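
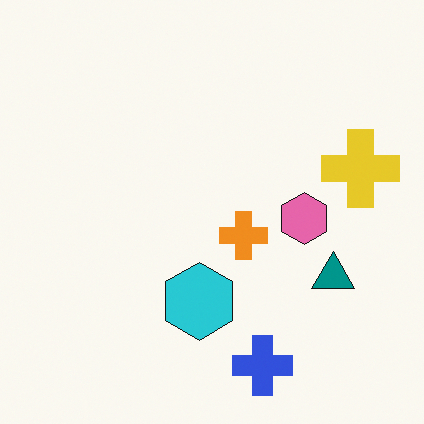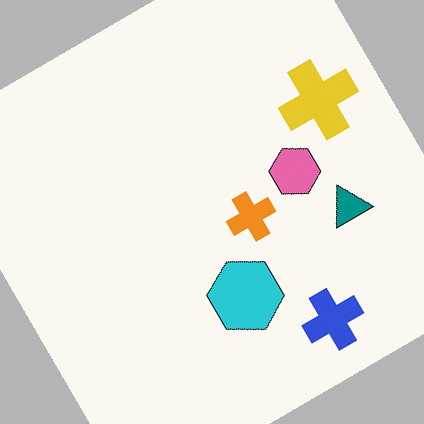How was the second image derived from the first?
It was rotated counter-clockwise by a large amount — several tens of degrees.

Every shape is tilted by the same angle and the image corners show triangular fill wedges — a whole-image rotation by a non-right angle.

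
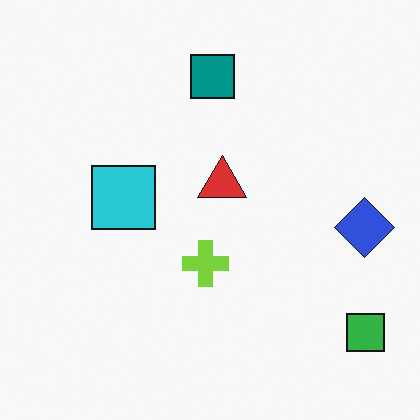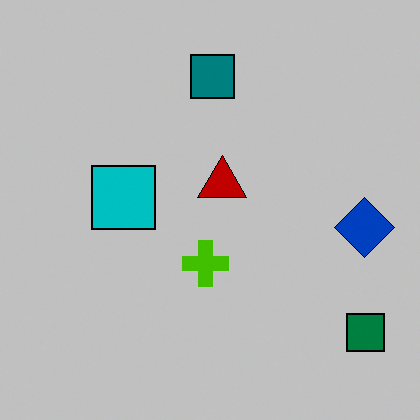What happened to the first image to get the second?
The image was heavily posterized to just a handful of flat colors.

Each flat color has snapped to a coarser quantized level — most visibly, the near-white background has dropped to a flat grey.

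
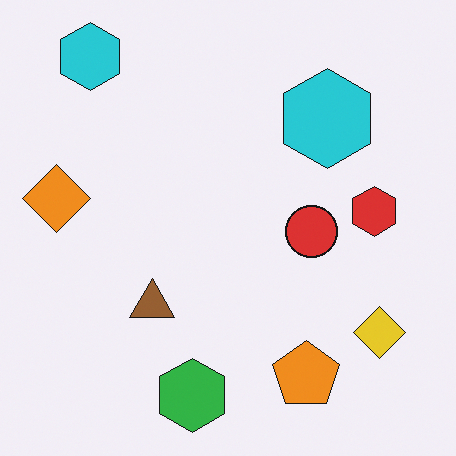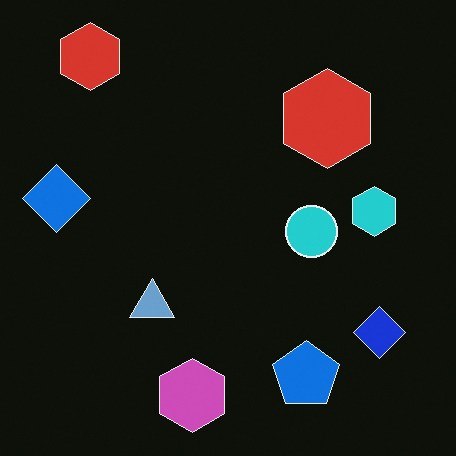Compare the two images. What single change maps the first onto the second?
Color-inverted (negative).

The light background has become dark and every shape's color is its complement — a photographic negative.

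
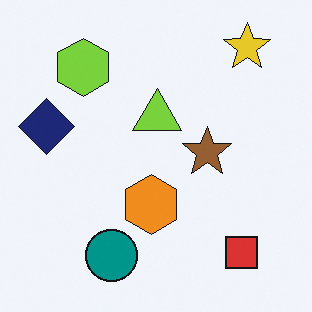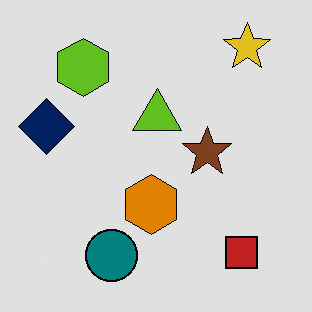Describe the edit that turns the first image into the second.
Moderately posterized.

Each flat color has snapped to a coarser quantized level — most visibly, the near-white background has dropped to a flat grey.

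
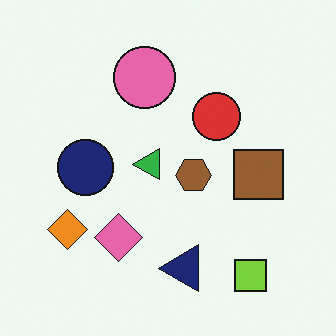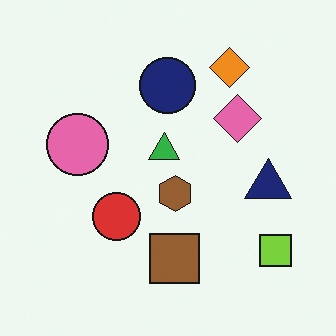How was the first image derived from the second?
The image was transposed (reflected across the top-left ↔ bottom-right diagonal).

Shapes have swapped their row and column positions — what was in the top-right is now in the bottom-left — a diagonal reflection.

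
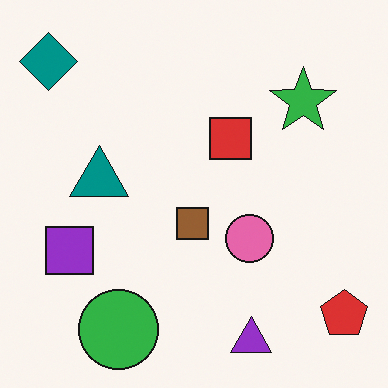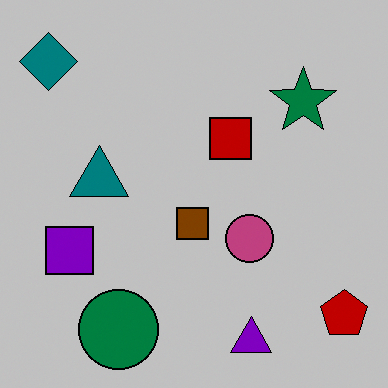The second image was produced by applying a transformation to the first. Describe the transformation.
It was heavily posterized to just a handful of flat colors.

Each flat color has snapped to a coarser quantized level — most visibly, the near-white background has dropped to a flat grey.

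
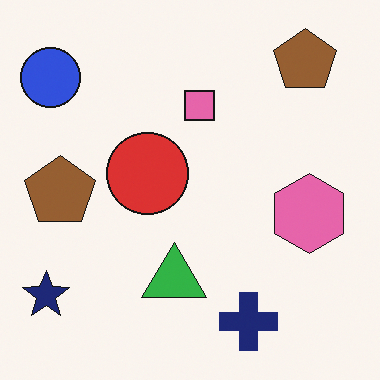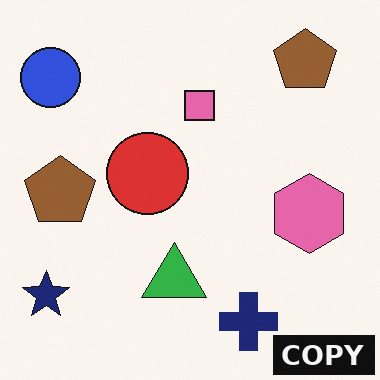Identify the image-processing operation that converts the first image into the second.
It was watermarked with the text "COPY" in the lower-right corner.

A dark label reading "COPY" appears in the lower-right corner.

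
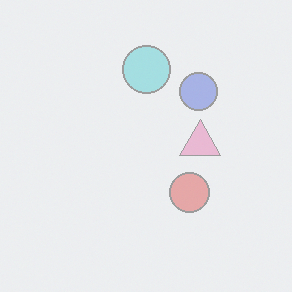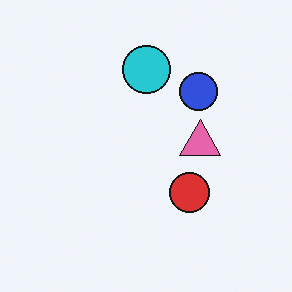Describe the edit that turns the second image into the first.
The image was given much lower contrast.

Tones are pushed toward mid-grey across the whole image — a global contrast change.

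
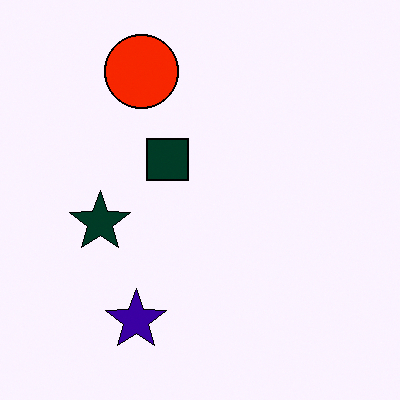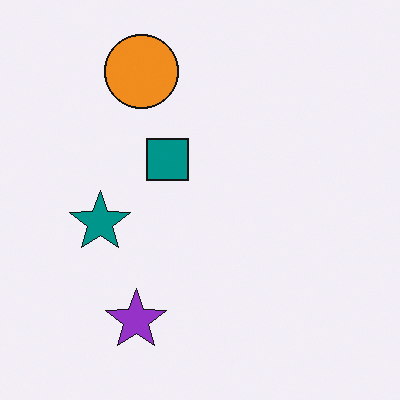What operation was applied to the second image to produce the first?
It was given much higher contrast.

Tones are pushed away from mid-grey across the whole image — a global contrast change.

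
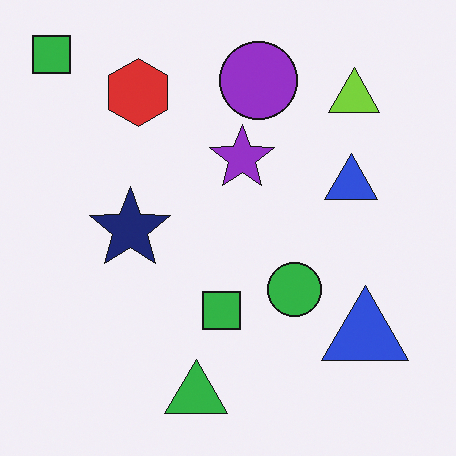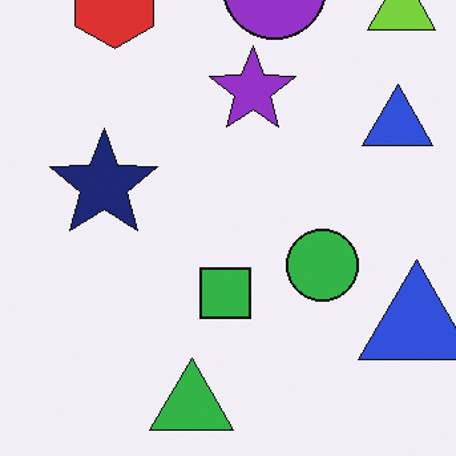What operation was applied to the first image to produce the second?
Cropped to a modestly smaller region and rescaled.

The visible shapes are larger and the field of view is narrower; shapes near the original edges may be partly or wholly outside the frame — a crop-and-rescale.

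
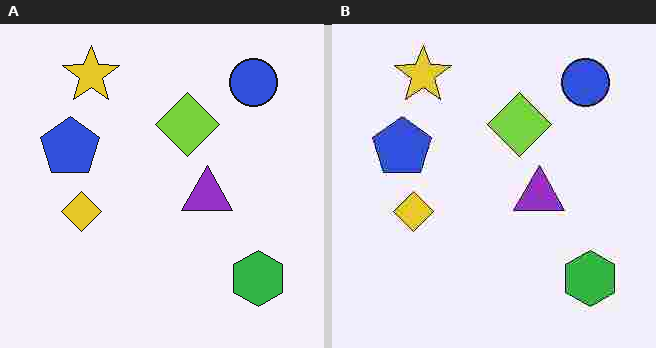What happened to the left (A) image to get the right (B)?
The right (B) image is the left (A) heavily JPEG-compressed with obvious blocking artifacts.

Blocky 8×8 compression artifacts appear around shape edges and the flat background shows ringing — characteristic JPEG degradation.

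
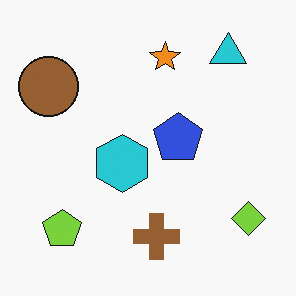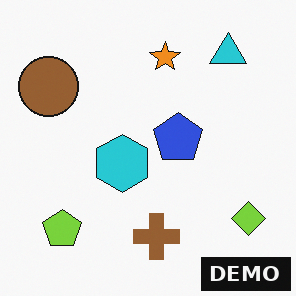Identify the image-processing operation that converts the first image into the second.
The transformation is: watermarked with the text "DEMO" in the lower-right corner.

A dark label reading "DEMO" appears in the lower-right corner.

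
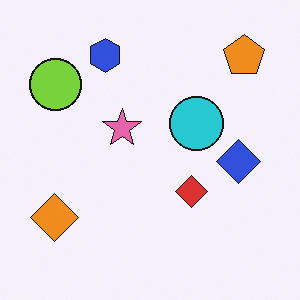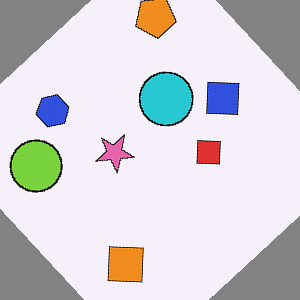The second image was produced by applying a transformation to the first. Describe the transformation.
This is the original image rotated counter-clockwise by a large amount — several tens of degrees.

Every shape is tilted by the same angle and the image corners show triangular fill wedges — a whole-image rotation by a non-right angle.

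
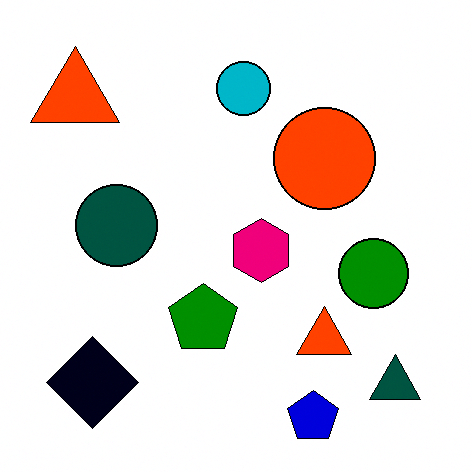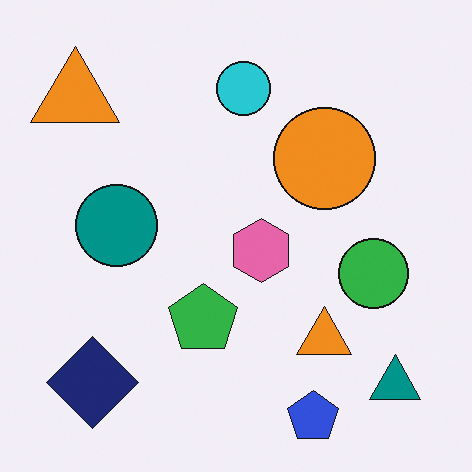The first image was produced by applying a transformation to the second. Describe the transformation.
Given much higher contrast.

Tones are pushed away from mid-grey across the whole image — a global contrast change.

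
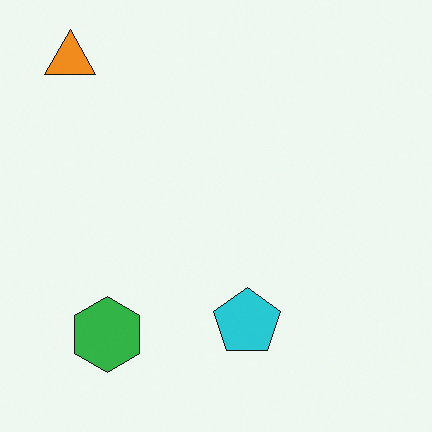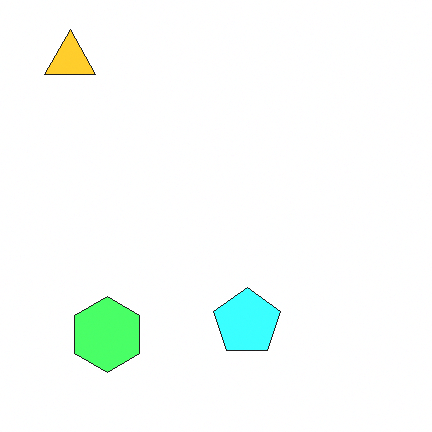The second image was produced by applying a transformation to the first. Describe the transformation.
Brightened a lot.

Every pixel — background and shapes alike — is uniformly brightened.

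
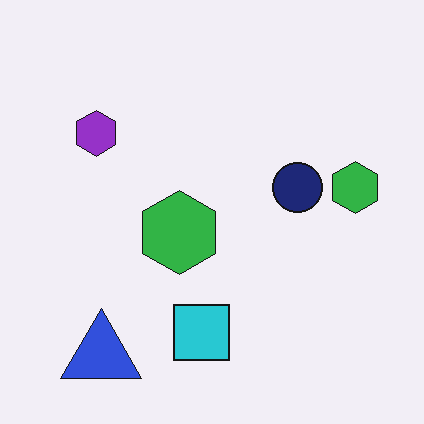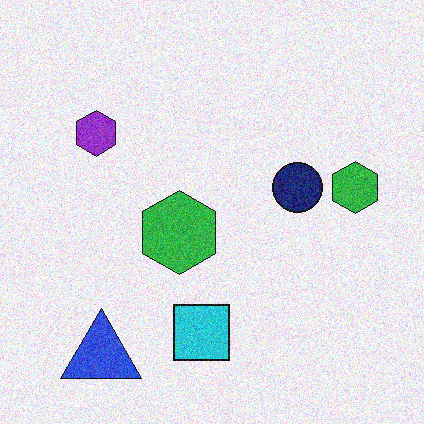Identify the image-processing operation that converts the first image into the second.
The image was degraded with moderate additive noise.

Random speckle covers the whole image, including the flat background.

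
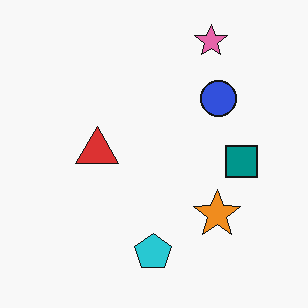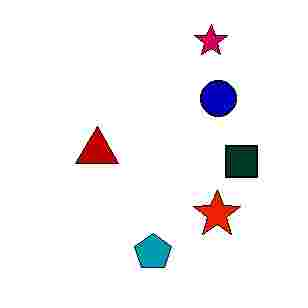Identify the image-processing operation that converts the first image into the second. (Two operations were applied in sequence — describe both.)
Boosted in contrast, then heavily JPEG-compressed with obvious blocking artifacts.

Tones are pushed away from mid-grey across the whole image — a global contrast change. Blocky 8×8 compression artifacts appear around shape edges and the flat background shows ringing — characteristic JPEG degradation.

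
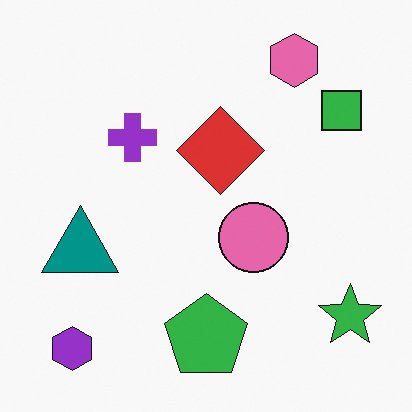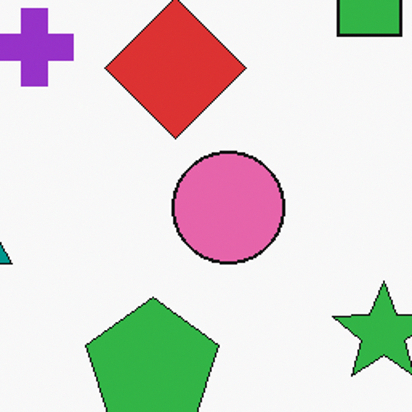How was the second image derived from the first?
This is the original image cropped to a modestly smaller region and rescaled.

The visible shapes are larger and the field of view is narrower; shapes near the original edges may be partly or wholly outside the frame — a crop-and-rescale.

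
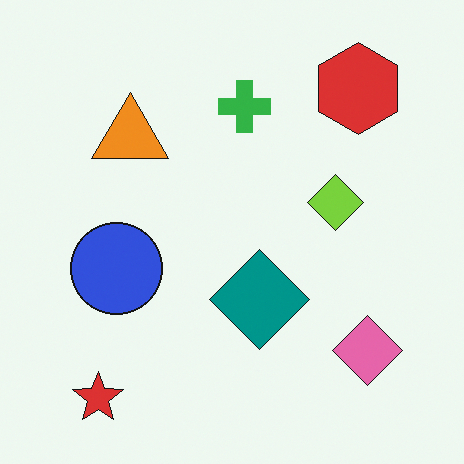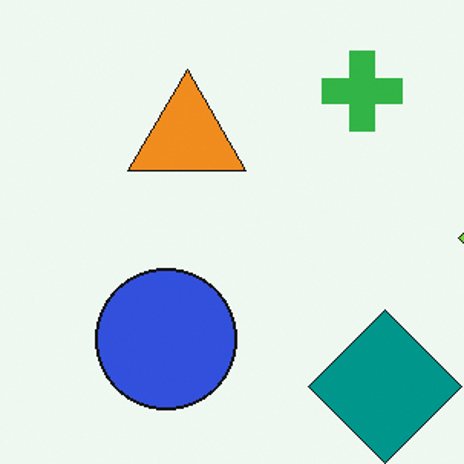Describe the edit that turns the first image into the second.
It was cropped slightly and scaled back up.

The visible shapes are larger and the field of view is narrower; shapes near the original edges may be partly or wholly outside the frame — a crop-and-rescale.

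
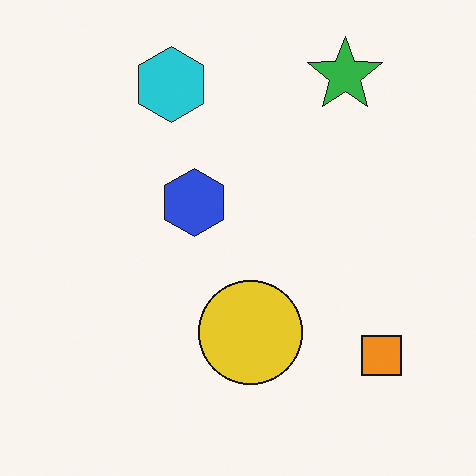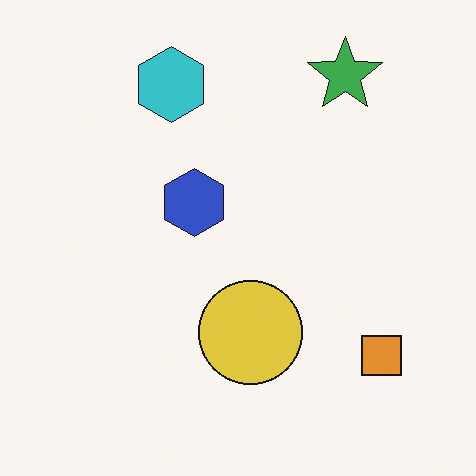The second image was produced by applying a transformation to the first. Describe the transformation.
The second image is the first slightly desaturated.

All colors are more muted and greyish — a global saturation change.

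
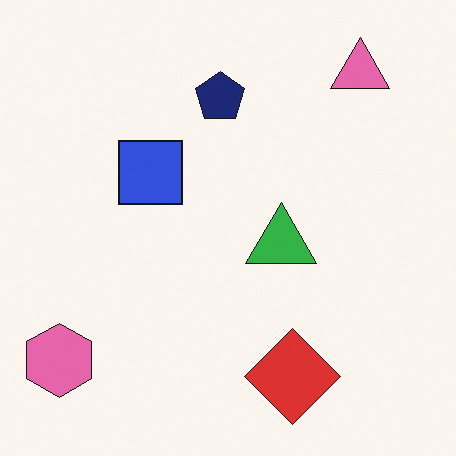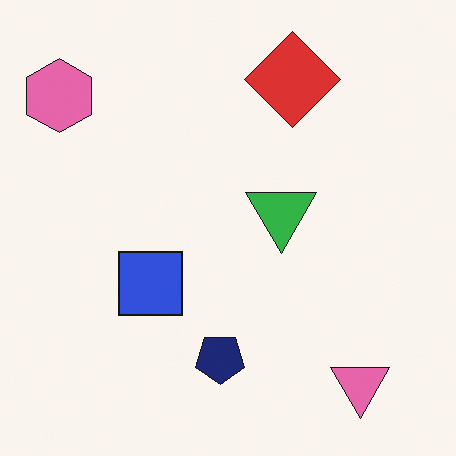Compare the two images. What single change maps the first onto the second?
The image was flipped vertically (top ↔ bottom).

The pink triangle is in the top-right of the first image and the bottom-right of the second — shapes on opposite sides of the horizontal midline have swapped in a mirror flip.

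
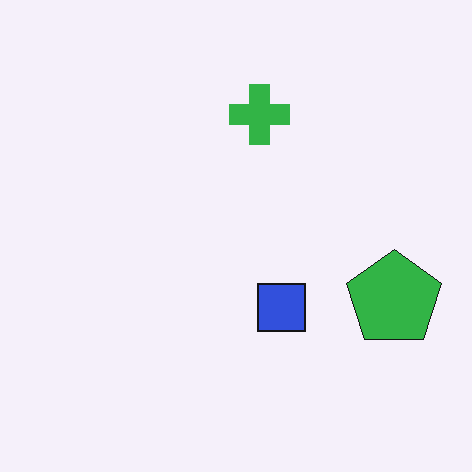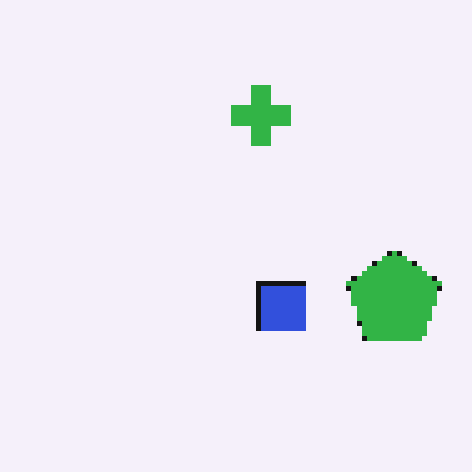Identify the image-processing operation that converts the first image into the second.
The second image is the first mildly pixelated.

Shapes are reduced to large square blocks; fine edges and outlines are lost — a downscale-then-upscale (mosaic) effect.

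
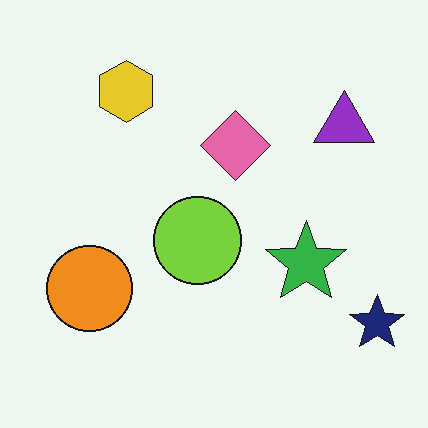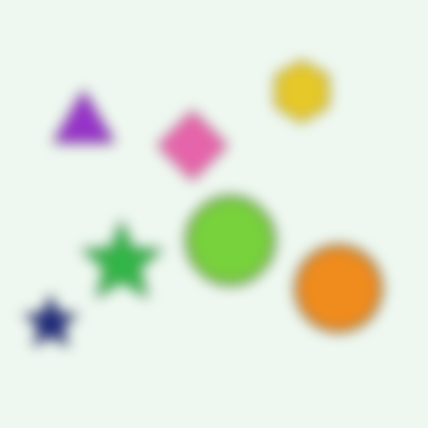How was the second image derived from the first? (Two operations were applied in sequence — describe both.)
The second image is the first strongly gaussian-blurred, then flipped horizontally (left ↔ right).

Shape edges and outlines are uniformly softened across the whole image. The navy star is in the bottom-right of the first image and the bottom-left of the second — shapes on opposite sides of the vertical midline have swapped in a mirror flip.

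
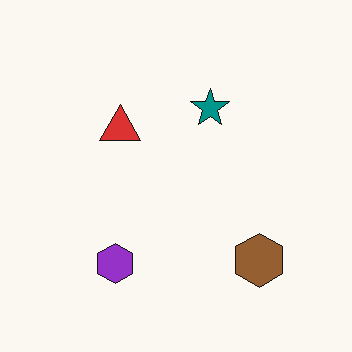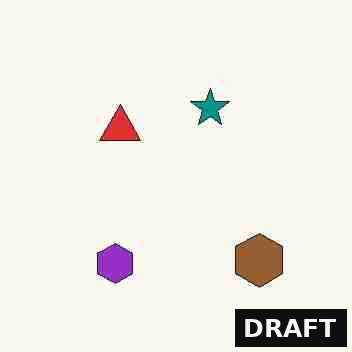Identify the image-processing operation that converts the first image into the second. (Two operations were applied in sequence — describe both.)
The transformation is: heavily JPEG-compressed with obvious blocking artifacts, then watermarked with the text "DRAFT" in the lower-right corner.

Blocky 8×8 compression artifacts appear around shape edges and the flat background shows ringing — characteristic JPEG degradation. A dark label reading "DRAFT" appears in the lower-right corner.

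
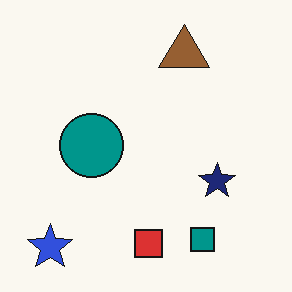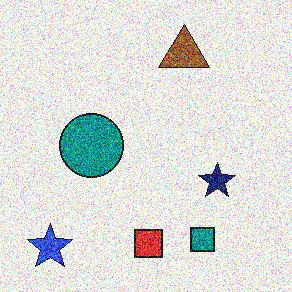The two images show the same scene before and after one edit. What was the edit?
The transformation is: degraded with heavy additive noise.

Random speckle covers the whole image, including the flat background.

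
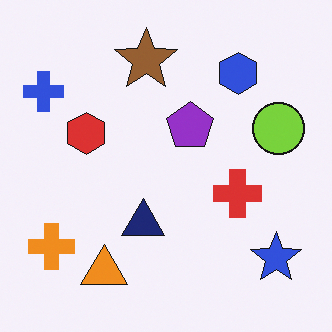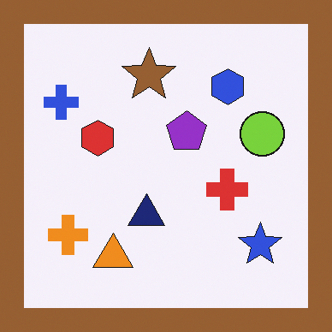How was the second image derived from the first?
The second image is the first framed with a brown border.

A solid brown frame runs around the edge of the second image, with the content slightly shrunk inside it.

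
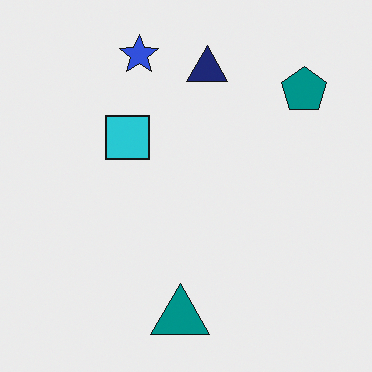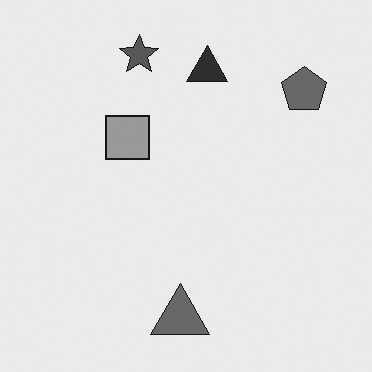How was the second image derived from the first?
The second image is the first converted to grayscale.

All color is removed — every shape is now a shade of grey.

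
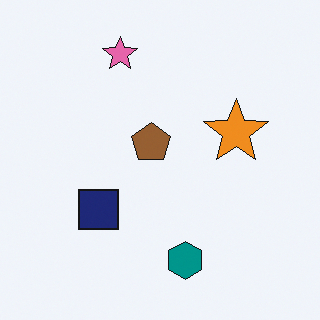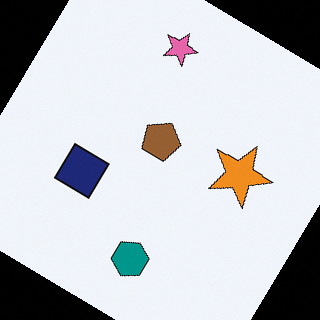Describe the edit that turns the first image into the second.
The image was rotated clockwise by a large amount — several tens of degrees.

Every shape is tilted by the same angle and the image corners show triangular fill wedges — a whole-image rotation by a non-right angle.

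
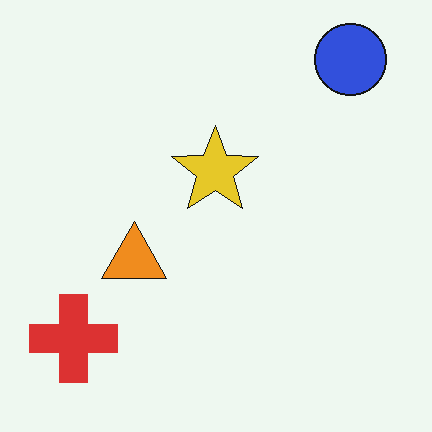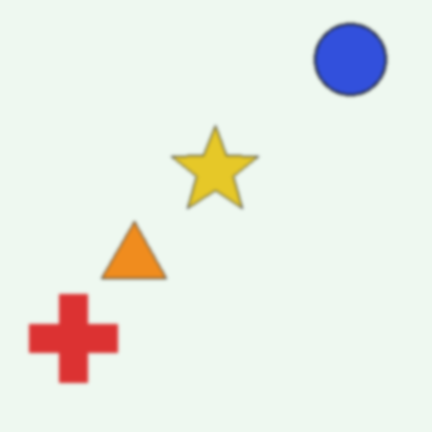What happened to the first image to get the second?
Slightly softened.

Shape edges and outlines are uniformly softened across the whole image.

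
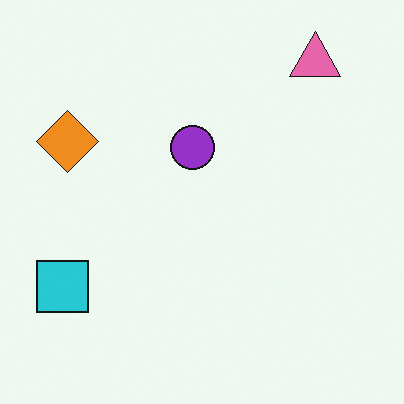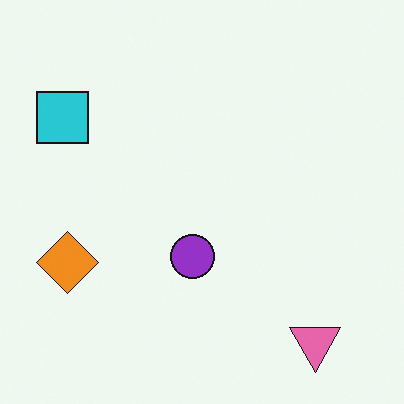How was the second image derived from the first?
It was flipped vertically (top ↔ bottom).

The pink triangle is in the top-right of the first image and the bottom-right of the second — shapes on opposite sides of the horizontal midline have swapped in a mirror flip.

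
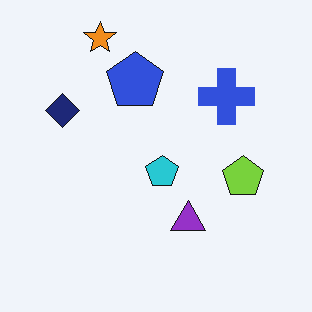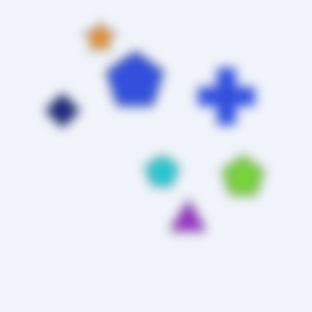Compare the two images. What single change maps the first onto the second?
The image was heavily blurred.

Shape edges and outlines are uniformly softened across the whole image.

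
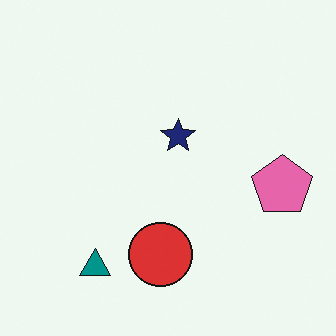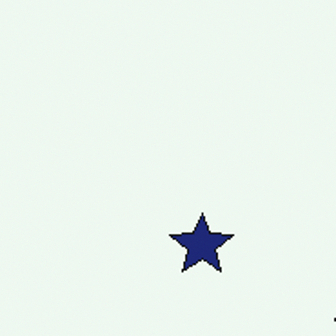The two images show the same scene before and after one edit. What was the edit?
Cropped tightly and scaled back up.

The visible shapes are larger and the field of view is narrower; shapes near the original edges may be partly or wholly outside the frame — a crop-and-rescale.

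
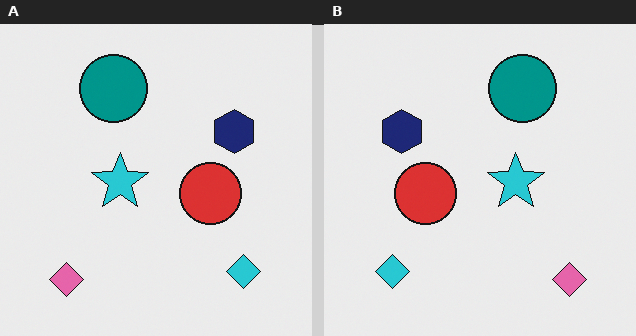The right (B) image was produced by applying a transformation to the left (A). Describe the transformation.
The transformation is: flipped horizontally (left ↔ right).

The pink diamond is in the bottom-left of the left (A) image and the bottom-right of the right (B) — shapes on opposite sides of the vertical midline have swapped in a mirror flip.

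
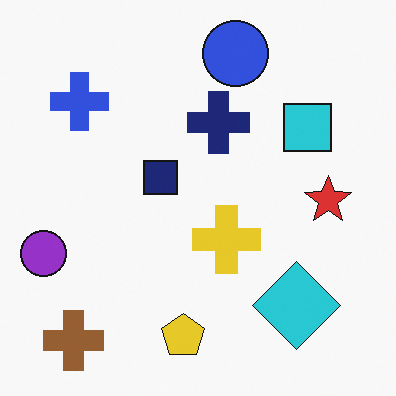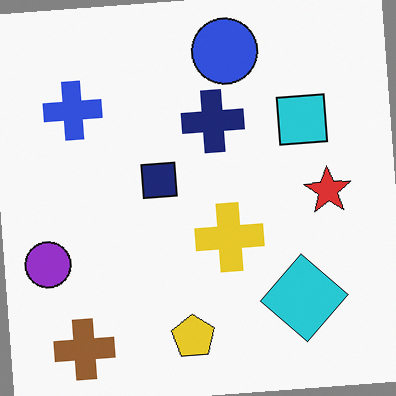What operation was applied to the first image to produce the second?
The second image is the first rotated counter-clockwise by a small amount.

Every shape is tilted by the same angle and the image corners show triangular fill wedges — a whole-image rotation by a non-right angle.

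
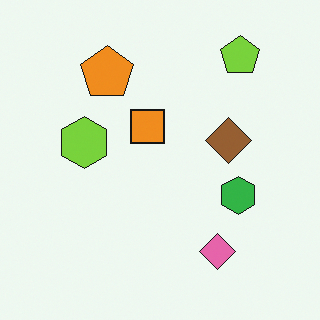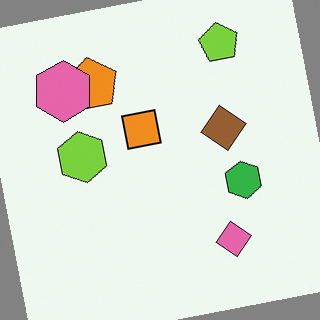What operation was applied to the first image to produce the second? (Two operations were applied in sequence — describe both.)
Rotated counter-clockwise by a small amount, then overlaid with an additional pink hexagon.

Every shape is tilted by the same angle and the image corners show triangular fill wedges — a whole-image rotation by a non-right angle. A pink hexagon appears in the second image that is absent from the first.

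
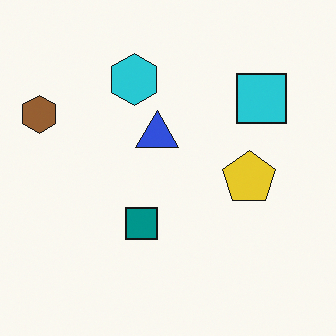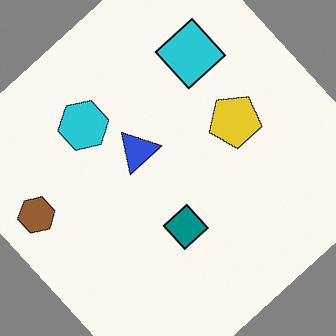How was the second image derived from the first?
The second image is the first rotated counter-clockwise by a large amount — several tens of degrees.

Every shape is tilted by the same angle and the image corners show triangular fill wedges — a whole-image rotation by a non-right angle.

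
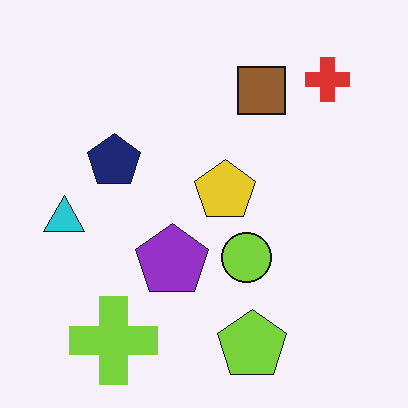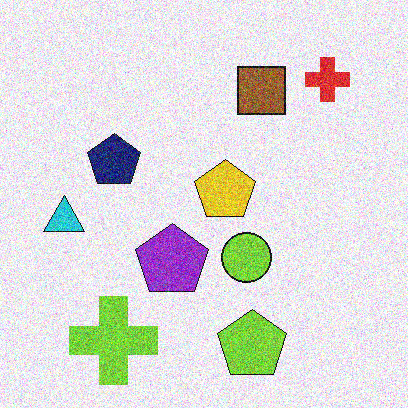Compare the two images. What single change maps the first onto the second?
This is the original image degraded with strong gaussian noise.

Random speckle covers the whole image, including the flat background.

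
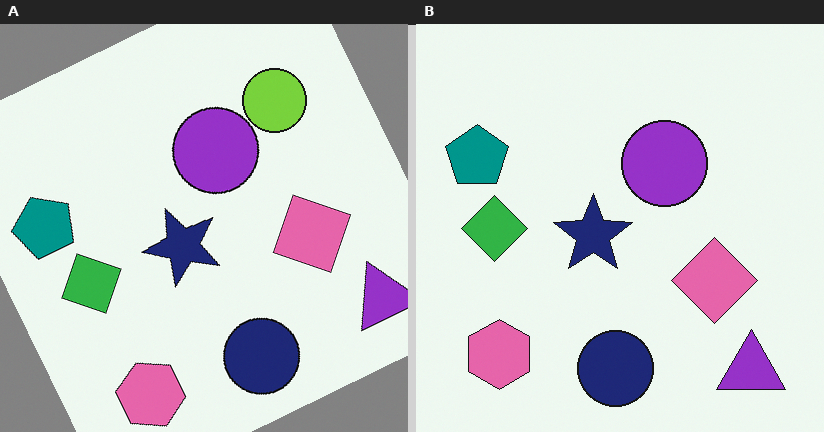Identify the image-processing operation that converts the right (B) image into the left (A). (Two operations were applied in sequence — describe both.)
The transformation is: rotated counter-clockwise by a moderate amount, then overlaid with an additional lime circle.

Every shape is tilted by the same angle and the image corners show triangular fill wedges — a whole-image rotation by a non-right angle. A lime circle appears in the left (A) image that is absent from the right (B).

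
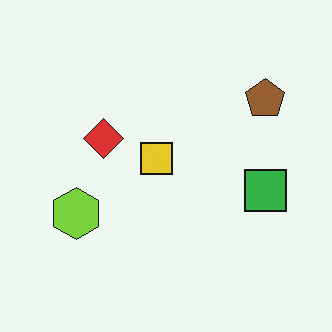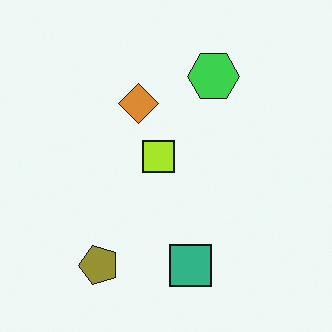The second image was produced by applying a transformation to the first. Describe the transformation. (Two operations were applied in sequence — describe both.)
The second image is the first transposed (reflected across the top-left ↔ bottom-right diagonal), then hue-shifted slightly.

Shapes have swapped their row and column positions — what was in the top-right is now in the bottom-left — a diagonal reflection. Every shape's color has rotated by the same amount around the hue wheel — a uniform hue shift.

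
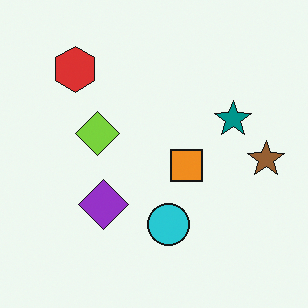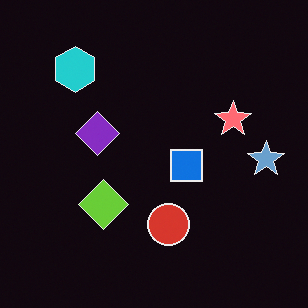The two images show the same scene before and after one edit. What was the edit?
The transformation is: color-inverted (negative).

The light background has become dark and every shape's color is its complement — a photographic negative.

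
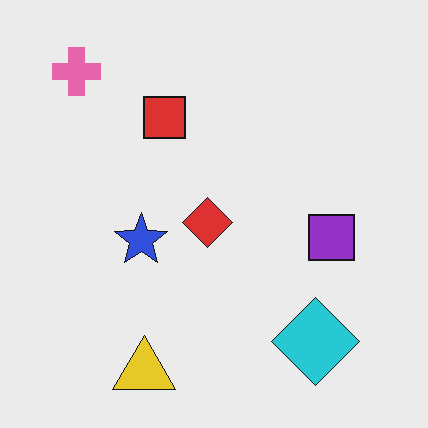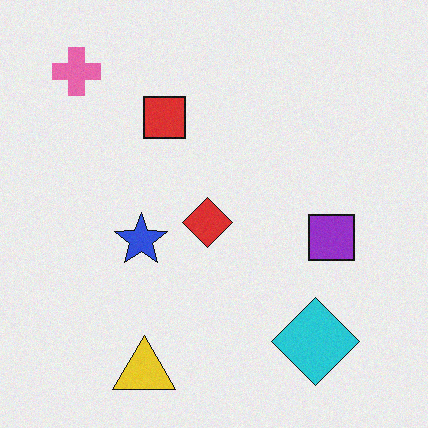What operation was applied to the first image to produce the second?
This is the original image degraded with light additive noise.

Random speckle covers the whole image, including the flat background.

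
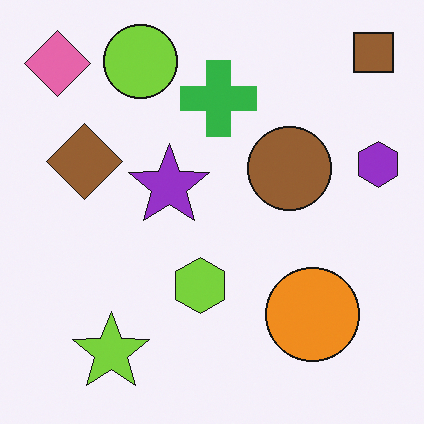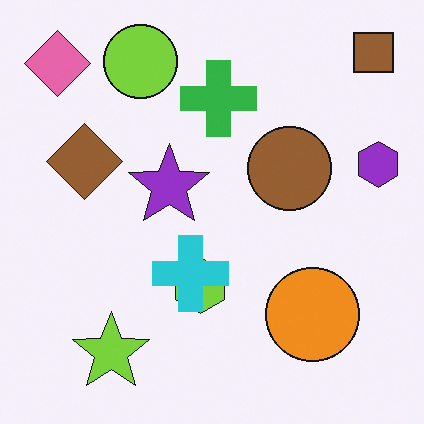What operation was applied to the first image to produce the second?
This is the original image overlaid with an additional cyan cross.

A cyan cross appears in the second image that is absent from the first.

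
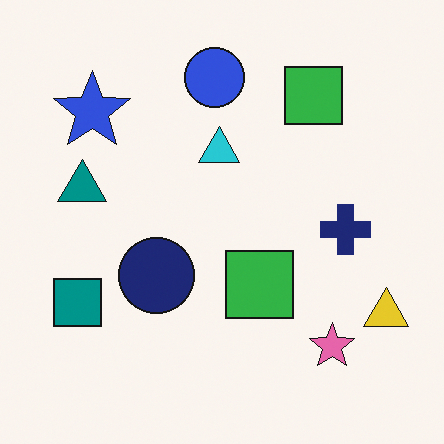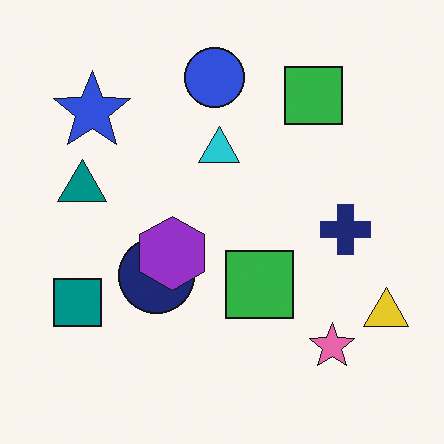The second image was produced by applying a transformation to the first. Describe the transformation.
The second image is the first overlaid with an additional purple hexagon.

A purple hexagon appears in the second image that is absent from the first.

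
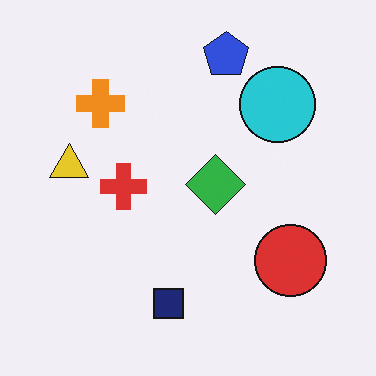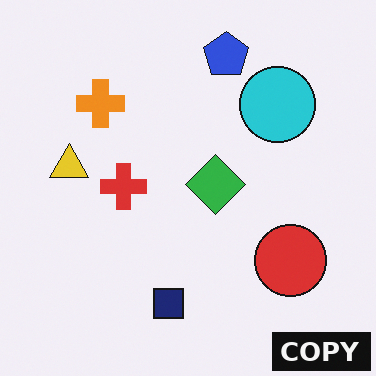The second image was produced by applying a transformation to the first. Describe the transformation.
The image was watermarked with the text "COPY" in the lower-right corner.

A dark label reading "COPY" appears in the lower-right corner.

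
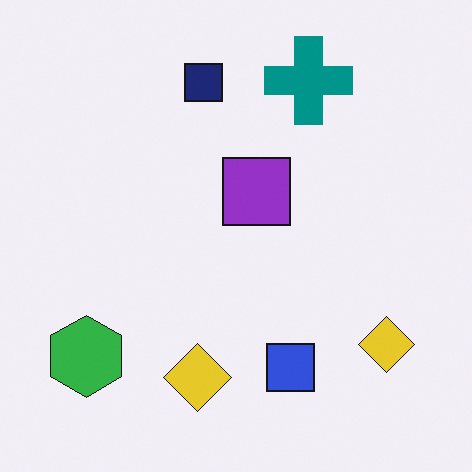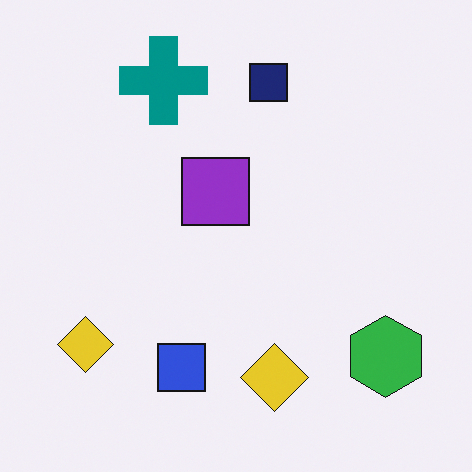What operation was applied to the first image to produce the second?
Flipped horizontally (left ↔ right).

The green hexagon is in the bottom-left of the first image and the bottom-right of the second — shapes on opposite sides of the vertical midline have swapped in a mirror flip.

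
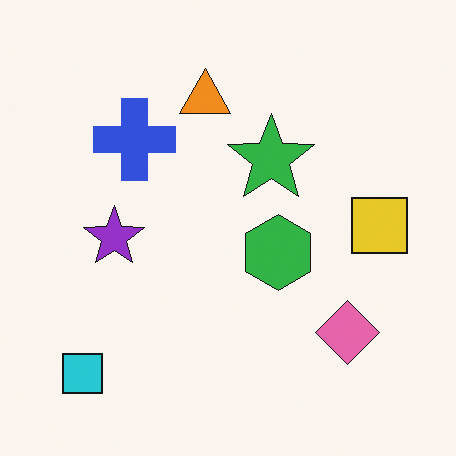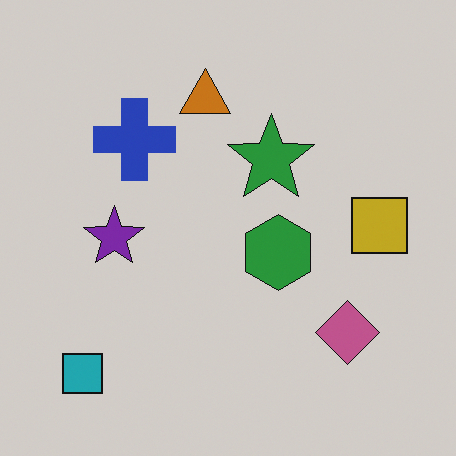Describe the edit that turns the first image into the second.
This is the original image slightly darkened.

Every pixel — background and shapes alike — is uniformly darkened.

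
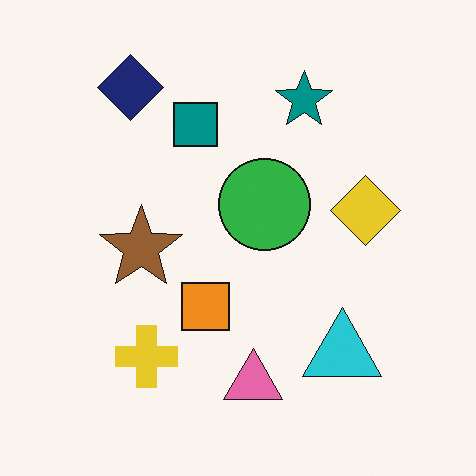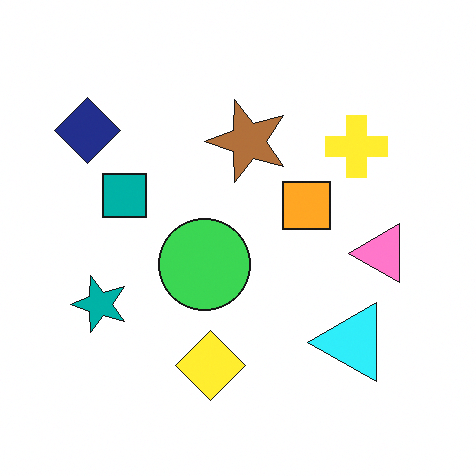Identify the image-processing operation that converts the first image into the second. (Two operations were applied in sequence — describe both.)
The transformation is: brightened a little, then transposed (reflected across the top-left ↔ bottom-right diagonal).

Every pixel — background and shapes alike — is uniformly brightened. Shapes have swapped their row and column positions — what was in the top-right is now in the bottom-left — a diagonal reflection.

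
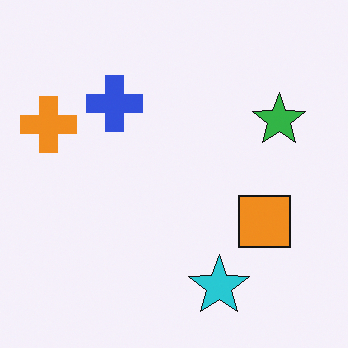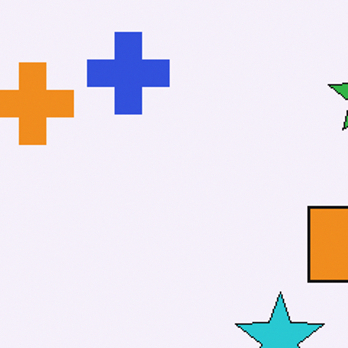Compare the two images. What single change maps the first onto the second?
The transformation is: cropped to a modestly smaller region and rescaled.

The visible shapes are larger and the field of view is narrower; shapes near the original edges may be partly or wholly outside the frame — a crop-and-rescale.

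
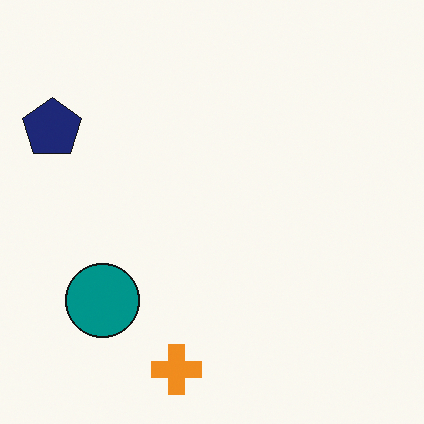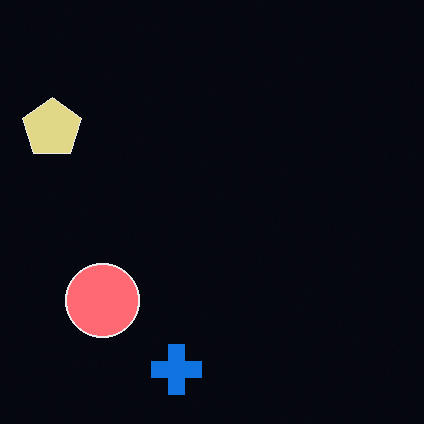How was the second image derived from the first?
The image was color-inverted (negative).

The light background has become dark and every shape's color is its complement — a photographic negative.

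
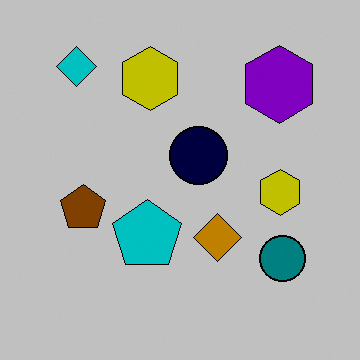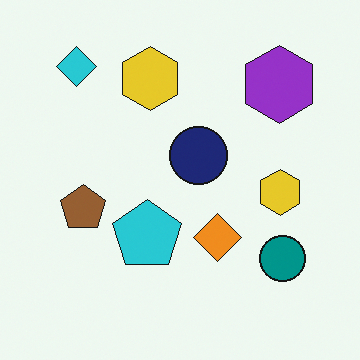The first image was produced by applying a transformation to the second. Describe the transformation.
Heavily posterized to just a handful of flat colors.

Each flat color has snapped to a coarser quantized level — most visibly, the near-white background has dropped to a flat grey.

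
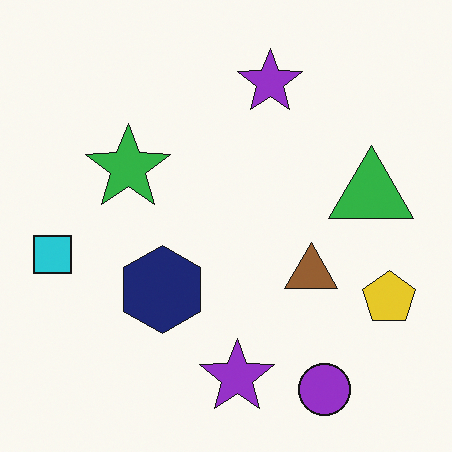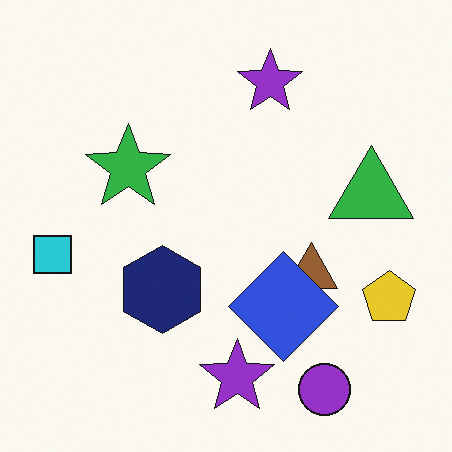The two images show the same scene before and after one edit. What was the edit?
The image was overlaid with an additional blue diamond.

A blue diamond appears in the second image that is absent from the first.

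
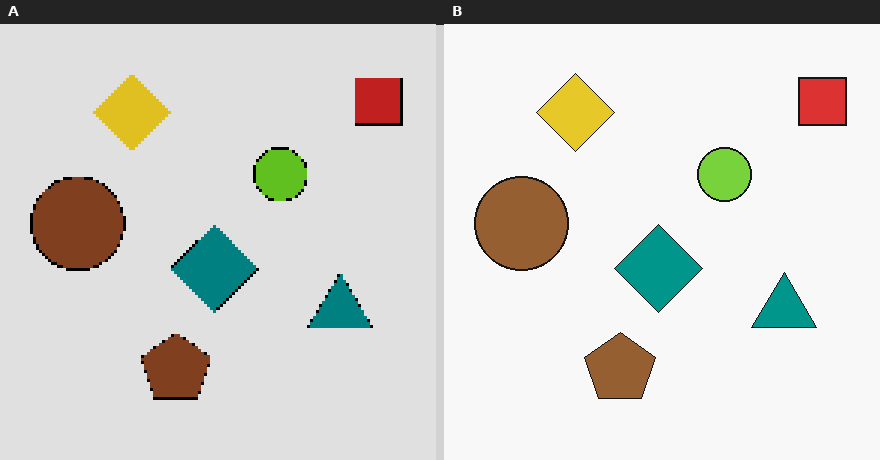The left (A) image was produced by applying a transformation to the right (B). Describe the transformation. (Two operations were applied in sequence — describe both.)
The transformation is: posterized to a reduced palette, then lightly pixelated (a mild mosaic effect).

Each flat color has snapped to a coarser quantized level — most visibly, the near-white background has dropped to a flat grey. Shapes are reduced to large square blocks; fine edges and outlines are lost — a downscale-then-upscale (mosaic) effect.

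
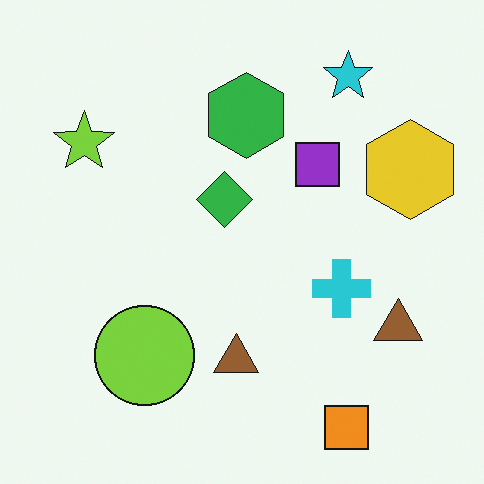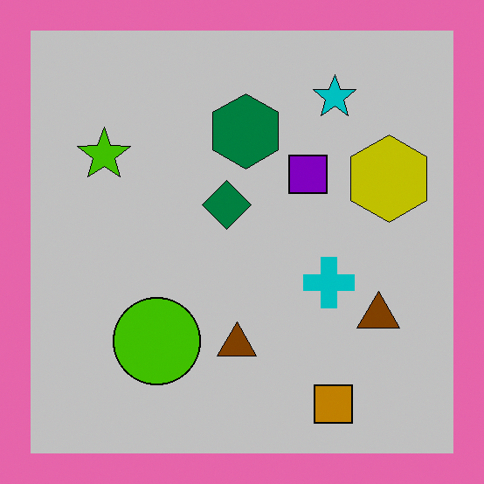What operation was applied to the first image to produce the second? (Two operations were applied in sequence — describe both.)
It was heavily posterized to just a handful of flat colors, then framed with a pink border.

Each flat color has snapped to a coarser quantized level — most visibly, the near-white background has dropped to a flat grey. A solid pink frame runs around the edge of the second image, with the content slightly shrunk inside it.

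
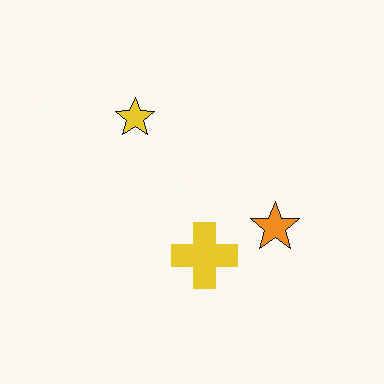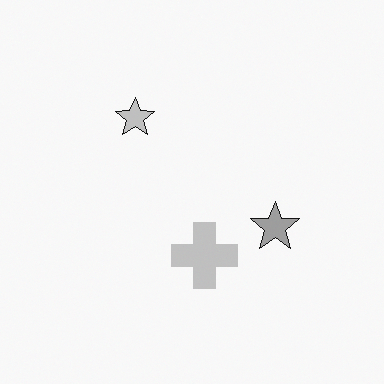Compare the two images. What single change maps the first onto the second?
This is the original image converted to grayscale.

All color is removed — every shape is now a shade of grey.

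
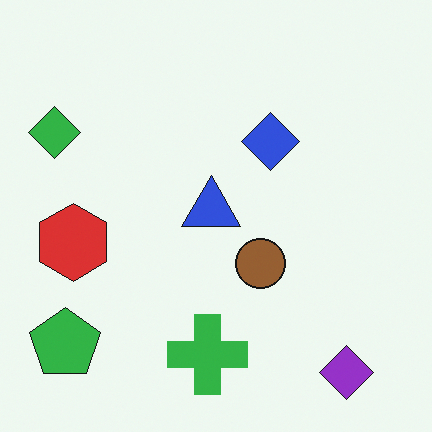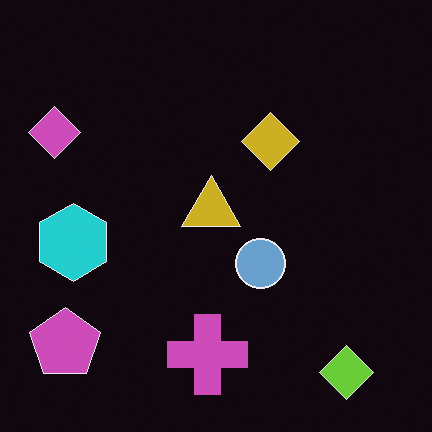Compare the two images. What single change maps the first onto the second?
The image was color-inverted (negative).

The light background has become dark and every shape's color is its complement — a photographic negative.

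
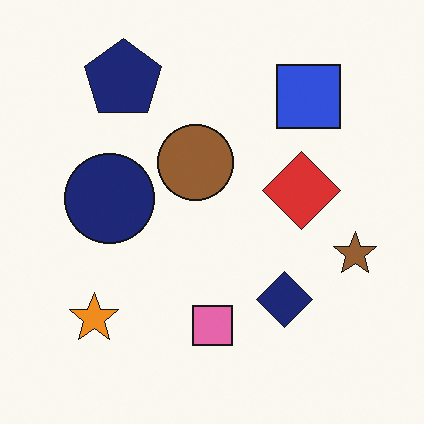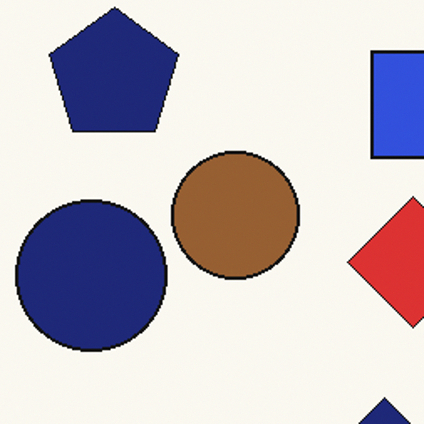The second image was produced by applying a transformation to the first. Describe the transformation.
This is the original image cropped to a noticeably smaller region and rescaled.

The visible shapes are larger and the field of view is narrower; shapes near the original edges may be partly or wholly outside the frame — a crop-and-rescale.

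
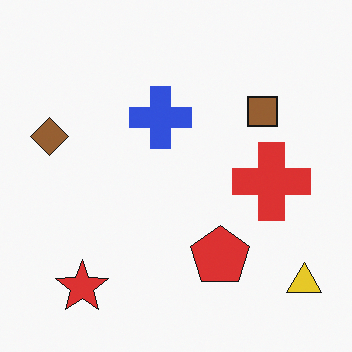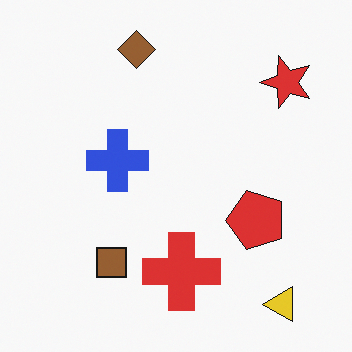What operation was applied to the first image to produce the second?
It was transposed (reflected across the top-left ↔ bottom-right diagonal).

Shapes have swapped their row and column positions — what was in the top-right is now in the bottom-left — a diagonal reflection.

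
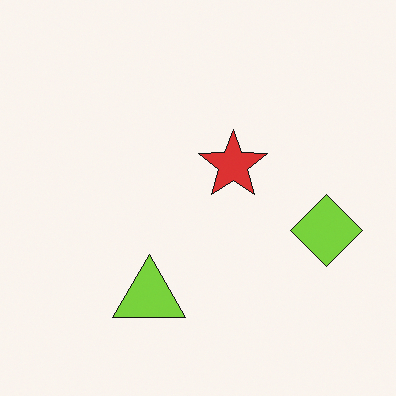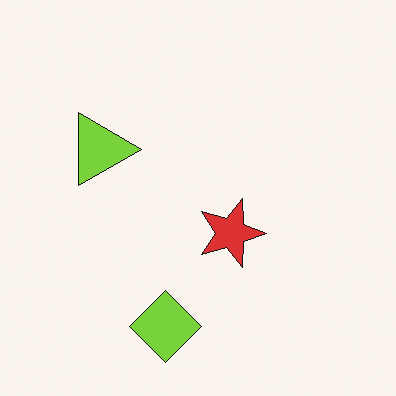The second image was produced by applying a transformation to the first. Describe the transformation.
The transformation is: rotated 90° clockwise.

The lime diamond sits in the right of the first image and the bottom of the second — consistent with a whole-image 90° clockwise rotation.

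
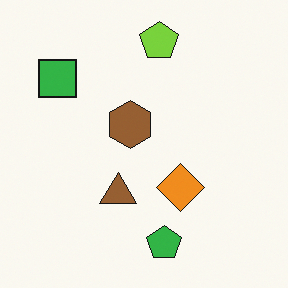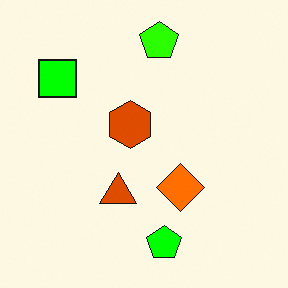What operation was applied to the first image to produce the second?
It was made much more vivid (saturation change).

All colors are more vivid — a global saturation change.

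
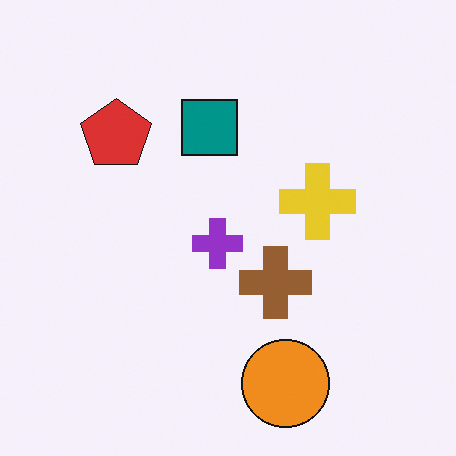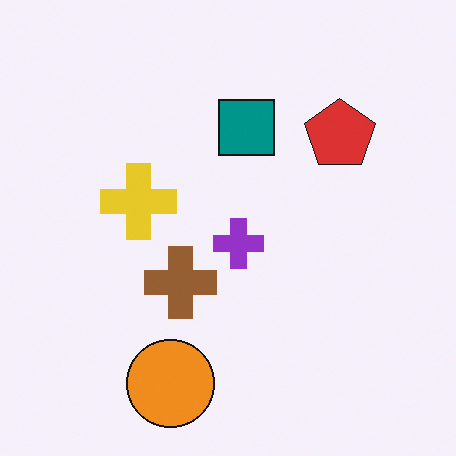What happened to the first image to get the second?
Flipped horizontally (left ↔ right).

The red pentagon is in the top-left of the first image and the top-right of the second — shapes on opposite sides of the vertical midline have swapped in a mirror flip.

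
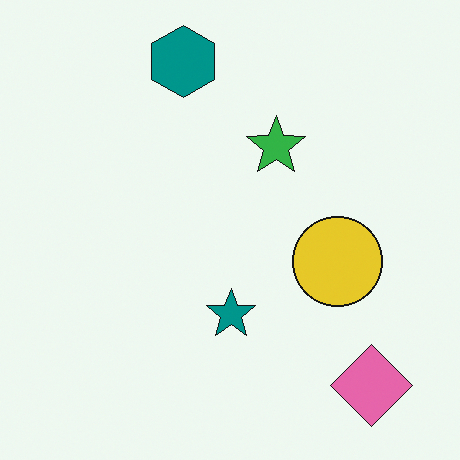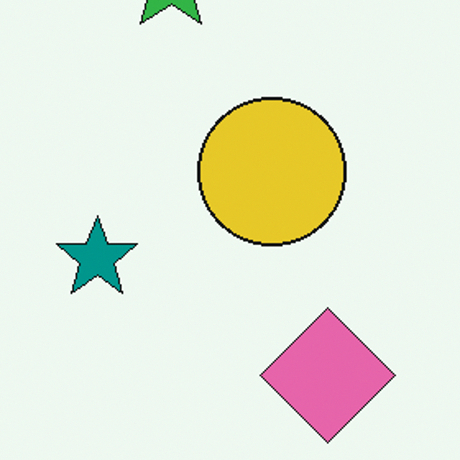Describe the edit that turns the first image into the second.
Cropped to a noticeably smaller region and rescaled.

The visible shapes are larger and the field of view is narrower; shapes near the original edges may be partly or wholly outside the frame — a crop-and-rescale.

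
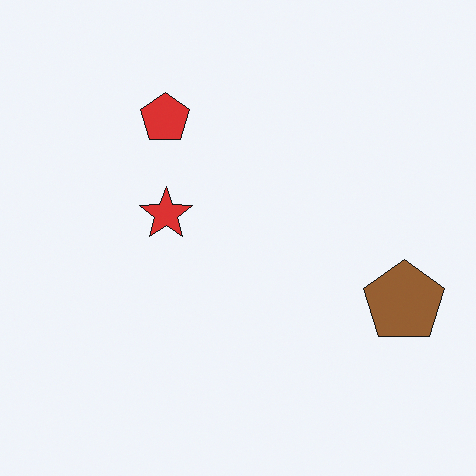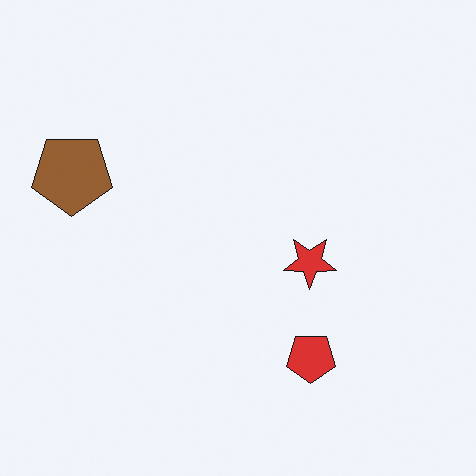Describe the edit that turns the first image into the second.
This is the original image rotated 180°.

The brown pentagon sits in the right of the first image and the left of the second — consistent with a whole-image 180° rotation.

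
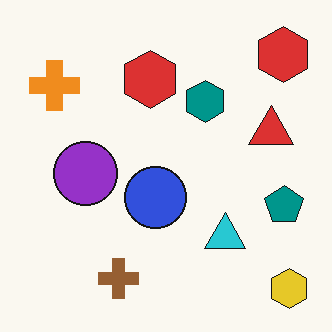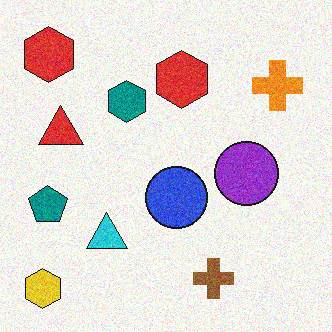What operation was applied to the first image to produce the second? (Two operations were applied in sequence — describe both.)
The image was flipped horizontally (left ↔ right), then degraded with visible gaussian noise.

The yellow hexagon is in the bottom-right of the first image and the bottom-left of the second — shapes on opposite sides of the vertical midline have swapped in a mirror flip. Random speckle covers the whole image, including the flat background.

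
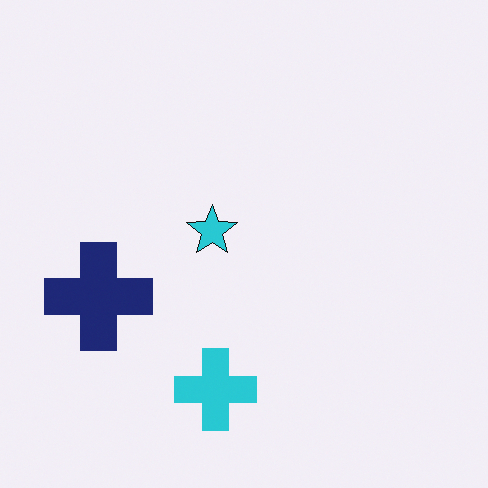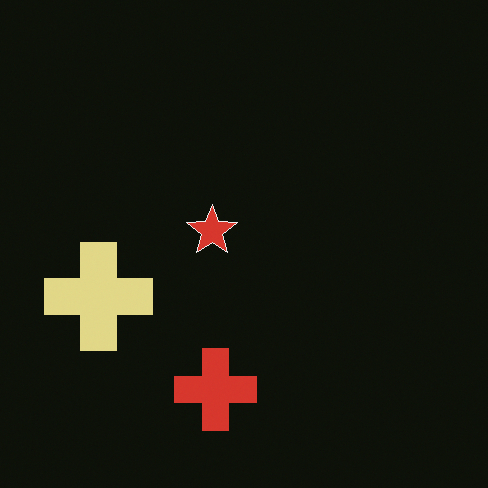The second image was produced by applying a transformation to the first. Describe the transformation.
This is the original image color-inverted (negative).

The light background has become dark and every shape's color is its complement — a photographic negative.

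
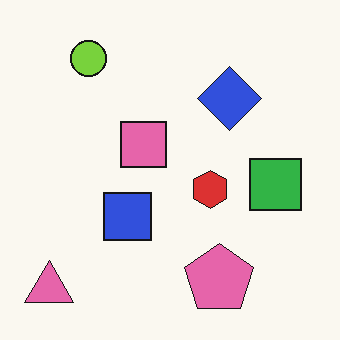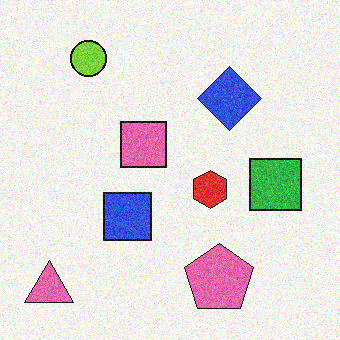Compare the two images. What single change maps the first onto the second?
It was degraded with moderate additive noise.

Random speckle covers the whole image, including the flat background.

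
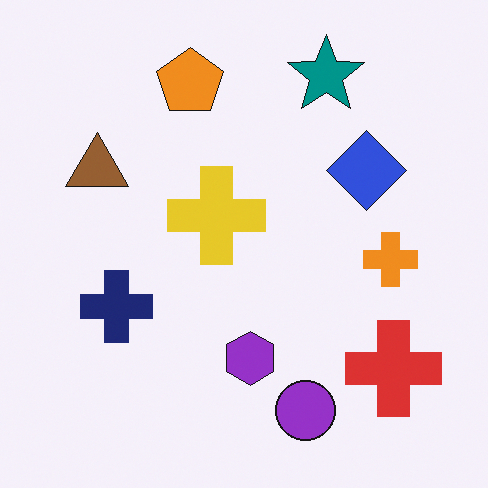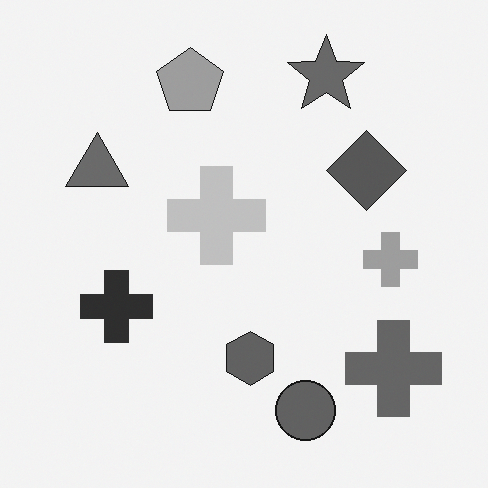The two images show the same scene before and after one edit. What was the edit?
The second image is the first converted to grayscale.

All color is removed — every shape is now a shade of grey.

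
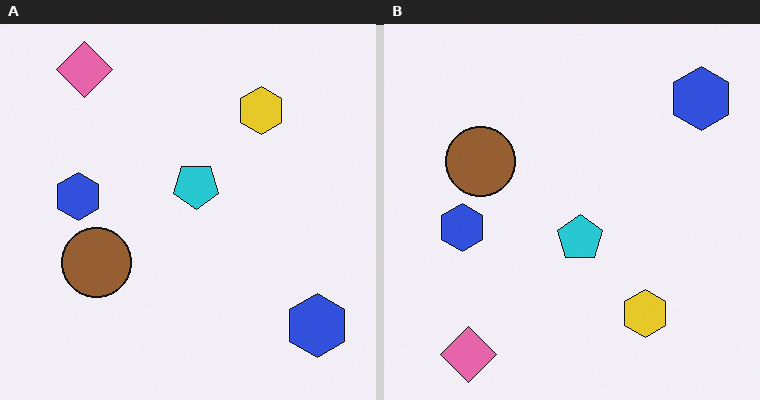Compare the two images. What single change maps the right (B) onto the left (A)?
The left (A) image is the right (B) flipped vertically (top ↔ bottom).

The pink diamond is in the bottom-left of the right (B) image and the top-left of the left (A) — shapes on opposite sides of the horizontal midline have swapped in a mirror flip.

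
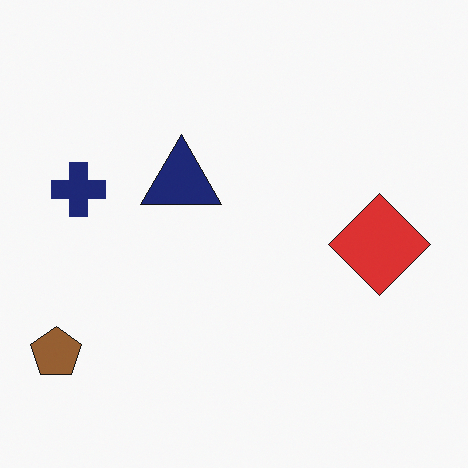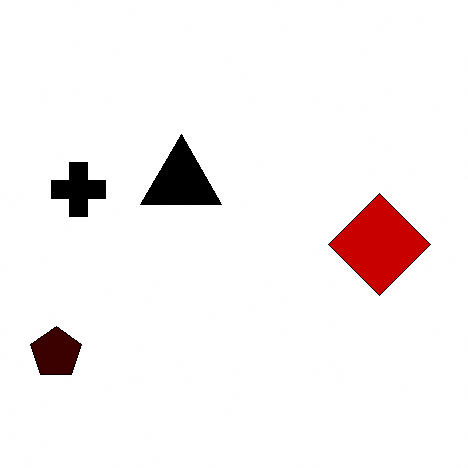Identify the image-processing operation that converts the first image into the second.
It was given much higher contrast.

Tones are pushed away from mid-grey across the whole image — a global contrast change.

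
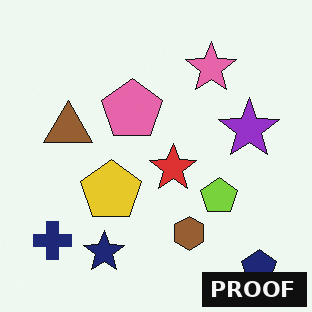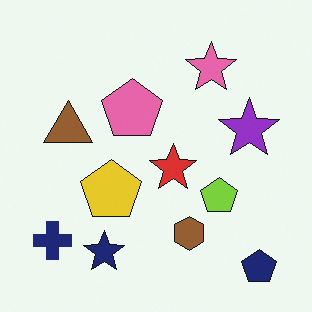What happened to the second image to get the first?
The first image is the second watermarked with the text "PROOF" in the lower-right corner.

A dark label reading "PROOF" appears in the lower-right corner.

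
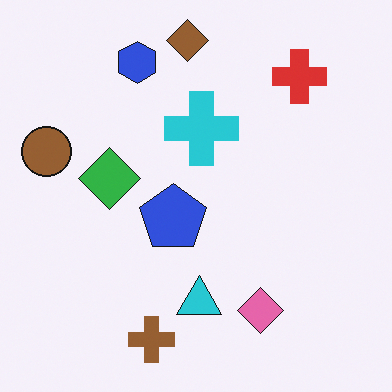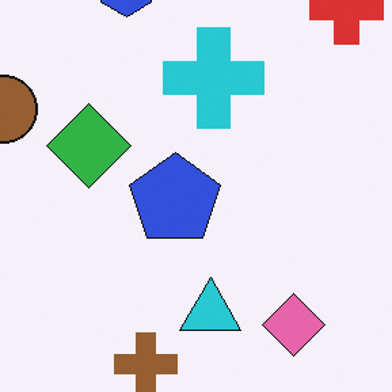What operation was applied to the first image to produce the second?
The second image is the first cropped to a modestly smaller region and rescaled.

The visible shapes are larger and the field of view is narrower; shapes near the original edges may be partly or wholly outside the frame — a crop-and-rescale.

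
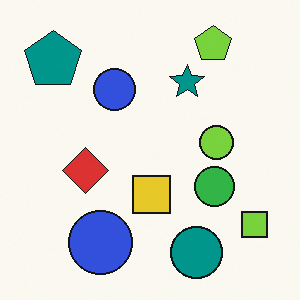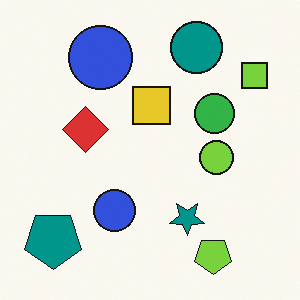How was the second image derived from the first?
It was flipped vertically (top ↔ bottom).

The lime pentagon is in the top-right of the first image and the bottom-right of the second — shapes on opposite sides of the horizontal midline have swapped in a mirror flip.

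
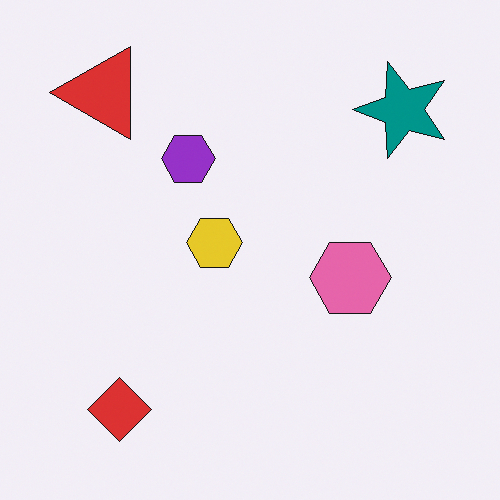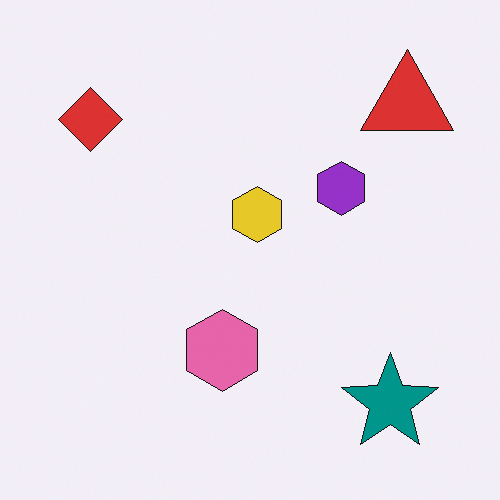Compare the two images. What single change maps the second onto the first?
This is the original image rotated 90° counter-clockwise.

The red triangle sits in the top-right of the second image and the top-left of the first — consistent with a whole-image 90° counter-clockwise rotation.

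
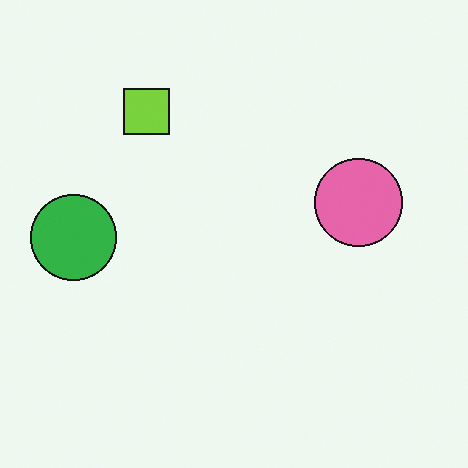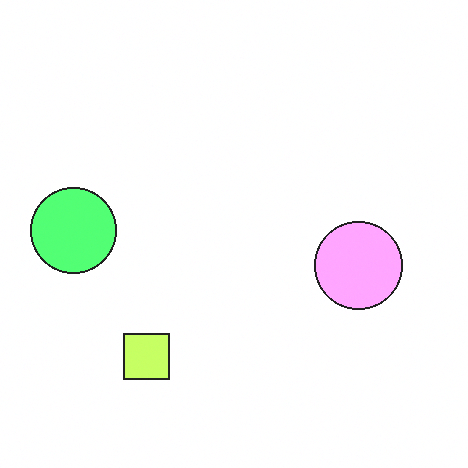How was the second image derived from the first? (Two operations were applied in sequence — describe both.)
This is the original image brightened a lot, then flipped vertically (top ↔ bottom).

Every pixel — background and shapes alike — is uniformly brightened. The lime square is in the top-left of the first image and the bottom-left of the second — shapes on opposite sides of the horizontal midline have swapped in a mirror flip.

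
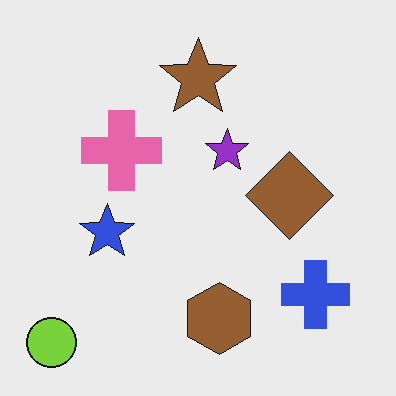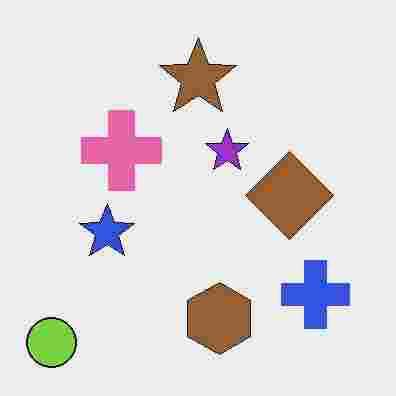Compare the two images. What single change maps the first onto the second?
The second image is the first heavily JPEG-compressed with obvious blocking artifacts.

Blocky 8×8 compression artifacts appear around shape edges and the flat background shows ringing — characteristic JPEG degradation.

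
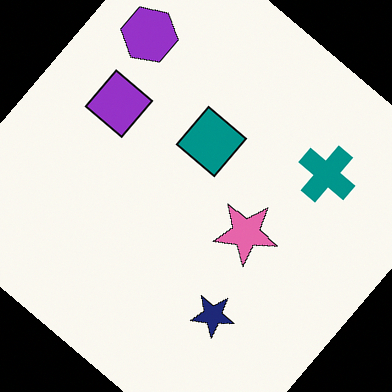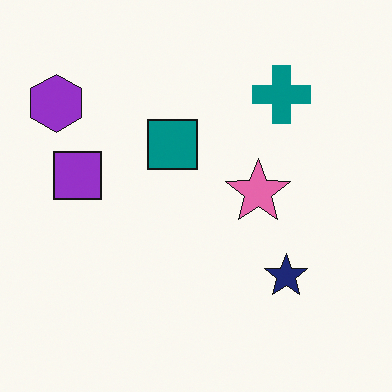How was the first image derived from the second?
It was rotated clockwise by a large amount — several tens of degrees.

Every shape is tilted by the same angle and the image corners show triangular fill wedges — a whole-image rotation by a non-right angle.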